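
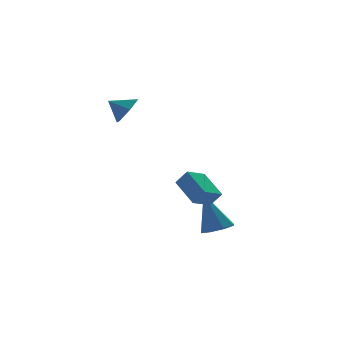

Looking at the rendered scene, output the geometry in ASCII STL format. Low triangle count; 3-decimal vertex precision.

solid 
facet normal -0.430 0.425 -0.797
outer loop
vertex -2.626 -4.089 -2.559
vertex -2.681 -2.603 -1.736
vertex -1.534 -3.806 -2.997
endloop
endfacet
facet normal 0.033 -0.874 -0.484
outer loop
vertex -1.139 -4.197 -2.264
vertex -2.626 -4.089 -2.559
vertex -1.534 -3.806 -2.997
endloop
endfacet
facet normal -0.430 0.425 -0.797
outer loop
vertex -1.534 -3.806 -2.997
vertex -2.681 -2.603 -1.736
vertex -1.589 -2.32 -2.174
endloop
endfacet
facet normal 0.903 0.234 -0.362
outer loop
vertex -1.589 -2.32 -2.174
vertex -1.139 -4.197 -2.264
vertex -1.534 -3.806 -2.997
endloop
endfacet
facet normal -0.903 -0.234 0.362
outer loop
vertex -2.626 -4.089 -2.559
vertex -2.286 -2.994 -1.003
vertex -2.681 -2.603 -1.736
endloop
endfacet
facet normal 0.033 -0.874 -0.484
outer loop
vertex -2.231 -4.48 -1.826
vertex -2.626 -4.089 -2.559
vertex -1.139 -4.197 -2.264
endloop
endfacet
facet normal -0.903 -0.234 0.362
outer loop
vertex -2.231 -4.48 -1.826
vertex -2.286 -2.994 -1.003
vertex -2.626 -4.089 -2.559
endloop
endfacet
facet normal -0.033 0.874 0.484
outer loop
vertex -2.681 -2.603 -1.736
vertex -2.286 -2.994 -1.003
vertex -1.589 -2.32 -2.174
endloop
endfacet
facet normal 0.903 0.234 -0.362
outer loop
vertex -1.194 -2.711 -1.441
vertex -1.139 -4.197 -2.264
vertex -1.589 -2.32 -2.174
endloop
endfacet
facet normal -0.033 0.874 0.484
outer loop
vertex -1.589 -2.32 -2.174
vertex -2.286 -2.994 -1.003
vertex -1.194 -2.711 -1.441
endloop
endfacet
facet normal 0.430 -0.425 0.797
outer loop
vertex -1.194 -2.711 -1.441
vertex -2.231 -4.48 -1.826
vertex -1.139 -4.197 -2.264
endloop
endfacet
facet normal 0.430 -0.425 0.797
outer loop
vertex -2.286 -2.994 -1.003
vertex -2.231 -4.48 -1.826
vertex -1.194 -2.711 -1.441
endloop
endfacet
facet normal 0.675 -0.489 -0.553
outer loop
vertex -2.789 0.723 2.629
vertex -3.179 1.061 1.855
vertex -2.495 1.53 2.275
endloop
endfacet
facet normal 0.140 0.354 0.924
outer loop
vertex -2.789 0.723 2.629
vertex -2.495 1.53 2.275
vertex -3.921 1.599 2.465
endloop
endfacet
facet normal 0.675 -0.488 -0.554
outer loop
vertex -2.495 1.53 2.275
vertex -3.179 1.061 1.855
vertex -2.885 1.869 1.501
endloop
endfacet
facet normal 0.093 0.928 0.360
outer loop
vertex -2.495 1.53 2.275
vertex -2.885 1.869 1.501
vertex -3.921 1.599 2.465
endloop
endfacet
facet normal 0.674 -0.488 -0.554
outer loop
vertex -2.885 1.869 1.501
vertex -3.179 1.061 1.855
vertex -3.569 1.4 1.082
endloop
endfacet
facet normal -0.446 0.863 -0.238
outer loop
vertex -2.885 1.869 1.501
vertex -3.569 1.4 1.082
vertex -3.921 1.599 2.465
endloop
endfacet
facet normal 0.674 -0.489 -0.554
outer loop
vertex -3.569 1.4 1.082
vertex -3.179 1.061 1.855
vertex -3.864 0.592 1.436
endloop
endfacet
facet normal -0.936 0.223 -0.270
outer loop
vertex -3.569 1.4 1.082
vertex -3.864 0.592 1.436
vertex -3.921 1.599 2.465
endloop
endfacet
facet normal 0.674 -0.489 -0.554
outer loop
vertex -3.864 0.592 1.436
vertex -3.179 1.061 1.855
vertex -3.474 0.253 2.209
endloop
endfacet
facet normal -0.889 -0.351 0.294
outer loop
vertex -3.864 0.592 1.436
vertex -3.474 0.253 2.209
vertex -3.921 1.599 2.465
endloop
endfacet
facet normal 0.675 -0.489 -0.553
outer loop
vertex -3.474 0.253 2.209
vertex -3.179 1.061 1.855
vertex -2.789 0.723 2.629
endloop
endfacet
facet normal -0.351 -0.286 0.892
outer loop
vertex -3.474 0.253 2.209
vertex -2.789 0.723 2.629
vertex -3.921 1.599 2.465
endloop
endfacet
facet normal 0.136 -0.351 -0.927
outer loop
vertex 0.122 -3.21 -4.753
vertex -0.719 -3.125 -4.909
vertex -0.03 -2.619 -4.999
endloop
endfacet
facet normal 0.859 0.369 0.354
outer loop
vertex 0.122 -3.21 -4.753
vertex -0.03 -2.619 -4.999
vertex -1.021 -2.355 -2.871
endloop
endfacet
facet normal 0.136 -0.350 -0.927
outer loop
vertex -0.03 -2.619 -4.999
vertex -0.719 -3.125 -4.909
vertex -0.586 -2.324 -5.192
endloop
endfacet
facet normal 0.441 0.893 0.095
outer loop
vertex -0.03 -2.619 -4.999
vertex -0.586 -2.324 -5.192
vertex -1.021 -2.355 -2.871
endloop
endfacet
facet normal 0.137 -0.350 -0.927
outer loop
vertex -0.586 -2.324 -5.192
vertex -0.719 -3.125 -4.909
vertex -1.22 -2.498 -5.22
endloop
endfacet
facet normal -0.263 0.964 -0.036
outer loop
vertex -0.586 -2.324 -5.192
vertex -1.22 -2.498 -5.22
vertex -1.021 -2.355 -2.871
endloop
endfacet
facet normal 0.137 -0.350 -0.927
outer loop
vertex -1.22 -2.498 -5.22
vertex -0.719 -3.125 -4.909
vertex -1.561 -3.04 -5.066
endloop
endfacet
facet normal -0.841 0.540 0.038
outer loop
vertex -1.22 -2.498 -5.22
vertex -1.561 -3.04 -5.066
vertex -1.021 -2.355 -2.871
endloop
endfacet
facet normal 0.137 -0.350 -0.927
outer loop
vertex -1.561 -3.04 -5.066
vertex -0.719 -3.125 -4.909
vertex -1.409 -3.631 -4.82
endloop
endfacet
facet normal -0.953 -0.130 0.275
outer loop
vertex -1.561 -3.04 -5.066
vertex -1.409 -3.631 -4.82
vertex -1.021 -2.355 -2.871
endloop
endfacet
facet normal 0.137 -0.349 -0.927
outer loop
vertex -1.409 -3.631 -4.82
vertex -0.719 -3.125 -4.909
vertex -0.853 -3.926 -4.627
endloop
endfacet
facet normal -0.533 -0.655 0.535
outer loop
vertex -1.409 -3.631 -4.82
vertex -0.853 -3.926 -4.627
vertex -1.021 -2.355 -2.871
endloop
endfacet
facet normal 0.137 -0.349 -0.927
outer loop
vertex -0.853 -3.926 -4.627
vertex -0.719 -3.125 -4.909
vertex -0.219 -3.752 -4.599
endloop
endfacet
facet normal 0.170 -0.726 0.666
outer loop
vertex -0.853 -3.926 -4.627
vertex -0.219 -3.752 -4.599
vertex -1.021 -2.355 -2.871
endloop
endfacet
facet normal 0.137 -0.349 -0.927
outer loop
vertex -0.219 -3.752 -4.599
vertex -0.719 -3.125 -4.909
vertex 0.122 -3.21 -4.753
endloop
endfacet
facet normal 0.748 -0.302 0.591
outer loop
vertex -0.219 -3.752 -4.599
vertex 0.122 -3.21 -4.753
vertex -1.021 -2.355 -2.871
endloop
endfacet

endsolid


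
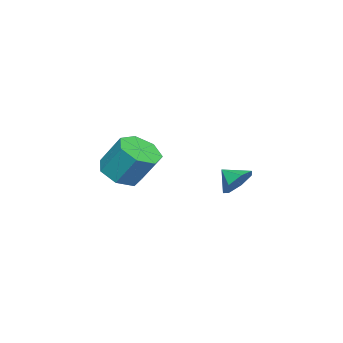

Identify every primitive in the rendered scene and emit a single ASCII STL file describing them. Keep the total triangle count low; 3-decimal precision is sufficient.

solid 
facet normal 0.178 0.811 -0.557
outer loop
vertex -2.76 -0.19 -0.385
vertex -3.265 -0.54 -1.056
vertex -3.529 -0.008 -0.366
endloop
endfacet
facet normal 0.008 -0.070 0.998
outer loop
vertex -2.76 -0.19 -0.385
vertex -3.529 -0.008 -0.366
vertex -3.455 -1.4 -0.464
endloop
endfacet
facet normal 0.178 0.811 -0.557
outer loop
vertex -3.529 -0.008 -0.366
vertex -3.265 -0.54 -1.056
vertex -4.099 -0.227 -0.867
endloop
endfacet
facet normal -0.638 -0.088 0.765
outer loop
vertex -3.529 -0.008 -0.366
vertex -4.099 -0.227 -0.867
vertex -3.455 -1.4 -0.464
endloop
endfacet
facet normal 0.178 0.811 -0.558
outer loop
vertex -4.099 -0.227 -0.867
vertex -3.265 -0.54 -1.056
vertex -4.041 -0.682 -1.51
endloop
endfacet
facet normal -0.886 -0.413 0.212
outer loop
vertex -4.099 -0.227 -0.867
vertex -4.041 -0.682 -1.51
vertex -3.455 -1.4 -0.464
endloop
endfacet
facet normal 0.179 0.810 -0.559
outer loop
vertex -4.041 -0.682 -1.51
vertex -3.265 -0.54 -1.056
vertex -3.4 -1.031 -1.811
endloop
endfacet
facet normal -0.549 -0.800 -0.242
outer loop
vertex -4.041 -0.682 -1.51
vertex -3.4 -1.031 -1.811
vertex -3.455 -1.4 -0.464
endloop
endfacet
facet normal 0.179 0.810 -0.559
outer loop
vertex -3.4 -1.031 -1.811
vertex -3.265 -0.54 -1.056
vertex -2.657 -1.01 -1.543
endloop
endfacet
facet normal 0.120 -0.959 -0.258
outer loop
vertex -3.4 -1.031 -1.811
vertex -2.657 -1.01 -1.543
vertex -3.455 -1.4 -0.464
endloop
endfacet
facet normal 0.180 0.810 -0.558
outer loop
vertex -2.657 -1.01 -1.543
vertex -3.265 -0.54 -1.056
vertex -2.372 -0.636 -0.908
endloop
endfacet
facet normal 0.615 -0.769 0.177
outer loop
vertex -2.657 -1.01 -1.543
vertex -2.372 -0.636 -0.908
vertex -3.455 -1.4 -0.464
endloop
endfacet
facet normal 0.180 0.810 -0.558
outer loop
vertex -2.372 -0.636 -0.908
vertex -3.265 -0.54 -1.056
vertex -2.76 -0.19 -0.385
endloop
endfacet
facet normal 0.565 -0.372 0.737
outer loop
vertex -2.372 -0.636 -0.908
vertex -2.76 -0.19 -0.385
vertex -3.455 -1.4 -0.464
endloop
endfacet
facet normal -0.049 -0.559 -0.828
outer loop
vertex 2.94 -3.538 0.728
vertex 1.957 -3.789 0.956
vertex 2.308 -2.988 0.394
endloop
endfacet
facet normal 0.712 0.562 -0.422
outer loop
vertex 2.94 -3.538 0.728
vertex 2.308 -2.988 0.394
vertex 3.026 -2.56 2.176
endloop
endfacet
facet normal 0.712 0.561 -0.422
outer loop
vertex 3.026 -2.56 2.176
vertex 2.308 -2.988 0.394
vertex 2.394 -2.009 1.842
endloop
endfacet
facet normal 0.049 0.559 0.828
outer loop
vertex 3.026 -2.56 2.176
vertex 2.394 -2.009 1.842
vertex 2.043 -2.811 2.404
endloop
endfacet
facet normal -0.049 -0.559 -0.828
outer loop
vertex 2.308 -2.988 0.394
vertex 1.957 -3.789 0.956
vertex 1.411 -3.041 0.483
endloop
endfacet
facet normal -0.104 0.827 -0.553
outer loop
vertex 2.308 -2.988 0.394
vertex 1.411 -3.041 0.483
vertex 2.394 -2.009 1.842
endloop
endfacet
facet normal -0.104 0.827 -0.553
outer loop
vertex 2.394 -2.009 1.842
vertex 1.411 -3.041 0.483
vertex 1.497 -2.062 1.931
endloop
endfacet
facet normal 0.049 0.559 0.828
outer loop
vertex 2.394 -2.009 1.842
vertex 1.497 -2.062 1.931
vertex 2.043 -2.811 2.404
endloop
endfacet
facet normal -0.049 -0.559 -0.828
outer loop
vertex 1.411 -3.041 0.483
vertex 1.957 -3.789 0.956
vertex 0.926 -3.657 0.928
endloop
endfacet
facet normal -0.842 0.469 -0.267
outer loop
vertex 1.411 -3.041 0.483
vertex 0.926 -3.657 0.928
vertex 1.497 -2.062 1.931
endloop
endfacet
facet normal -0.842 0.469 -0.267
outer loop
vertex 1.497 -2.062 1.931
vertex 0.926 -3.657 0.928
vertex 1.012 -2.679 2.377
endloop
endfacet
facet normal 0.050 0.559 0.828
outer loop
vertex 1.497 -2.062 1.931
vertex 1.012 -2.679 2.377
vertex 2.043 -2.811 2.404
endloop
endfacet
facet normal -0.049 -0.559 -0.828
outer loop
vertex 0.926 -3.657 0.928
vertex 1.957 -3.789 0.956
vertex 1.217 -4.373 1.394
endloop
endfacet
facet normal -0.945 -0.242 0.219
outer loop
vertex 0.926 -3.657 0.928
vertex 1.217 -4.373 1.394
vertex 1.012 -2.679 2.377
endloop
endfacet
facet normal -0.945 -0.242 0.219
outer loop
vertex 1.012 -2.679 2.377
vertex 1.217 -4.373 1.394
vertex 1.303 -3.395 2.843
endloop
endfacet
facet normal 0.050 0.559 0.828
outer loop
vertex 1.012 -2.679 2.377
vertex 1.303 -3.395 2.843
vertex 2.043 -2.811 2.404
endloop
endfacet
facet normal -0.049 -0.559 -0.828
outer loop
vertex 1.217 -4.373 1.394
vertex 1.957 -3.789 0.956
vertex 2.065 -4.649 1.53
endloop
endfacet
facet normal -0.338 -0.771 0.540
outer loop
vertex 1.217 -4.373 1.394
vertex 2.065 -4.649 1.53
vertex 1.303 -3.395 2.843
endloop
endfacet
facet normal -0.338 -0.771 0.540
outer loop
vertex 1.303 -3.395 2.843
vertex 2.065 -4.649 1.53
vertex 2.151 -3.671 2.979
endloop
endfacet
facet normal 0.049 0.559 0.827
outer loop
vertex 1.303 -3.395 2.843
vertex 2.151 -3.671 2.979
vertex 2.043 -2.811 2.404
endloop
endfacet
facet normal -0.049 -0.559 -0.828
outer loop
vertex 2.065 -4.649 1.53
vertex 1.957 -3.789 0.956
vertex 2.832 -4.278 1.234
endloop
endfacet
facet normal 0.524 -0.720 0.455
outer loop
vertex 2.065 -4.649 1.53
vertex 2.832 -4.278 1.234
vertex 2.151 -3.671 2.979
endloop
endfacet
facet normal 0.525 -0.719 0.455
outer loop
vertex 2.151 -3.671 2.979
vertex 2.832 -4.278 1.234
vertex 2.918 -3.299 2.682
endloop
endfacet
facet normal 0.049 0.559 0.827
outer loop
vertex 2.151 -3.671 2.979
vertex 2.918 -3.299 2.682
vertex 2.043 -2.811 2.404
endloop
endfacet
facet normal -0.049 -0.559 -0.828
outer loop
vertex 2.832 -4.278 1.234
vertex 1.957 -3.789 0.956
vertex 2.94 -3.538 0.728
endloop
endfacet
facet normal 0.992 -0.127 0.027
outer loop
vertex 2.832 -4.278 1.234
vertex 2.94 -3.538 0.728
vertex 2.918 -3.299 2.682
endloop
endfacet
facet normal 0.992 -0.127 0.027
outer loop
vertex 2.918 -3.299 2.682
vertex 2.94 -3.538 0.728
vertex 3.026 -2.56 2.176
endloop
endfacet
facet normal 0.049 0.559 0.827
outer loop
vertex 2.918 -3.299 2.682
vertex 3.026 -2.56 2.176
vertex 2.043 -2.811 2.404
endloop
endfacet

endsolid


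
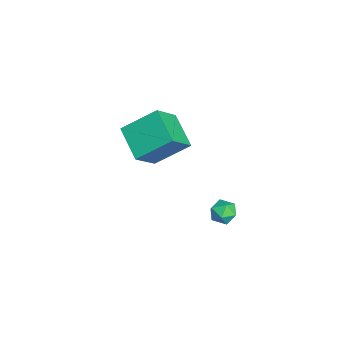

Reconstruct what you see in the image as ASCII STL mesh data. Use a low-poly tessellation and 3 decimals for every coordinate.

solid 
facet normal -0.845 -0.326 0.423
outer loop
vertex -4.165 -4.43 1.757
vertex -4.2 -2.662 3.049
vertex -5.196 -3.48 0.43
endloop
endfacet
facet normal 0.016 -0.807 -0.590
outer loop
vertex -3.48 -2.818 -0.429
vertex -4.165 -4.43 1.757
vertex -5.196 -3.48 0.43
endloop
endfacet
facet normal -0.845 -0.326 0.423
outer loop
vertex -5.196 -3.48 0.43
vertex -4.2 -2.662 3.049
vertex -5.231 -1.712 1.722
endloop
endfacet
facet normal -0.534 0.492 -0.688
outer loop
vertex -5.231 -1.712 1.722
vertex -3.48 -2.818 -0.429
vertex -5.196 -3.48 0.43
endloop
endfacet
facet normal 0.534 -0.492 0.688
outer loop
vertex -4.165 -4.43 1.757
vertex -2.484 -2.0 2.19
vertex -4.2 -2.662 3.049
endloop
endfacet
facet normal 0.016 -0.807 -0.590
outer loop
vertex -2.449 -3.768 0.898
vertex -4.165 -4.43 1.757
vertex -3.48 -2.818 -0.429
endloop
endfacet
facet normal 0.534 -0.492 0.688
outer loop
vertex -2.449 -3.768 0.898
vertex -2.484 -2.0 2.19
vertex -4.165 -4.43 1.757
endloop
endfacet
facet normal -0.016 0.807 0.590
outer loop
vertex -4.2 -2.662 3.049
vertex -2.484 -2.0 2.19
vertex -5.231 -1.712 1.722
endloop
endfacet
facet normal -0.534 0.492 -0.688
outer loop
vertex -3.515 -1.05 0.863
vertex -3.48 -2.818 -0.429
vertex -5.231 -1.712 1.722
endloop
endfacet
facet normal -0.016 0.807 0.590
outer loop
vertex -5.231 -1.712 1.722
vertex -2.484 -2.0 2.19
vertex -3.515 -1.05 0.863
endloop
endfacet
facet normal 0.845 0.326 -0.423
outer loop
vertex -3.515 -1.05 0.863
vertex -2.449 -3.768 0.898
vertex -3.48 -2.818 -0.429
endloop
endfacet
facet normal 0.845 0.326 -0.423
outer loop
vertex -2.484 -2.0 2.19
vertex -2.449 -3.768 0.898
vertex -3.515 -1.05 0.863
endloop
endfacet
facet normal 0.002 1.000 -0.011
outer loop
vertex 1.931 0.634 0.534
vertex 1.712 0.642 1.226
vertex 2.421 0.639 1.07
endloop
endfacet
facet normal 0.494 0.738 -0.459
outer loop
vertex 1.931 0.634 0.534
vertex 2.421 0.639 1.07
vertex 2.521 0.213 0.492
endloop
endfacet
facet normal 0.162 0.321 -0.933
outer loop
vertex 1.931 0.634 0.534
vertex 2.521 0.213 0.492
vertex 1.874 -0.047 0.29
endloop
endfacet
facet normal -0.535 0.324 -0.780
outer loop
vertex 1.931 0.634 0.534
vertex 1.874 -0.047 0.29
vertex 1.374 0.218 0.743
endloop
endfacet
facet normal -0.634 0.744 -0.209
outer loop
vertex 1.931 0.634 0.534
vertex 1.374 0.218 0.743
vertex 1.712 0.642 1.226
endloop
endfacet
facet normal 0.941 0.330 -0.081
outer loop
vertex 2.521 0.213 0.492
vertex 2.421 0.639 1.07
vertex 2.666 -0.038 1.157
endloop
endfacet
facet normal 0.145 0.753 0.642
outer loop
vertex 2.421 0.639 1.07
vertex 1.712 0.642 1.226
vertex 2.166 0.227 1.61
endloop
endfacet
facet normal -0.884 0.339 0.321
outer loop
vertex 1.712 0.642 1.226
vertex 1.374 0.218 0.743
vertex 1.519 -0.033 1.408
endloop
endfacet
facet normal -0.724 -0.339 -0.601
outer loop
vertex 1.374 0.218 0.743
vertex 1.874 -0.047 0.29
vertex 1.619 -0.459 0.83
endloop
endfacet
facet normal 0.403 -0.344 -0.848
outer loop
vertex 1.874 -0.047 0.29
vertex 2.521 0.213 0.492
vertex 2.328 -0.462 0.674
endloop
endfacet
facet normal 0.535 -0.324 0.780
outer loop
vertex 2.109 -0.454 1.366
vertex 2.666 -0.038 1.157
vertex 2.166 0.227 1.61
endloop
endfacet
facet normal -0.162 -0.321 0.933
outer loop
vertex 2.109 -0.454 1.366
vertex 2.166 0.227 1.61
vertex 1.519 -0.033 1.408
endloop
endfacet
facet normal -0.494 -0.738 0.459
outer loop
vertex 2.109 -0.454 1.366
vertex 1.519 -0.033 1.408
vertex 1.619 -0.459 0.83
endloop
endfacet
facet normal -0.002 -1.000 0.011
outer loop
vertex 2.109 -0.454 1.366
vertex 1.619 -0.459 0.83
vertex 2.328 -0.462 0.674
endloop
endfacet
facet normal 0.634 -0.744 0.209
outer loop
vertex 2.109 -0.454 1.366
vertex 2.328 -0.462 0.674
vertex 2.666 -0.038 1.157
endloop
endfacet
facet normal 0.724 0.339 0.601
outer loop
vertex 2.166 0.227 1.61
vertex 2.666 -0.038 1.157
vertex 2.421 0.639 1.07
endloop
endfacet
facet normal -0.403 0.344 0.848
outer loop
vertex 1.519 -0.033 1.408
vertex 2.166 0.227 1.61
vertex 1.712 0.642 1.226
endloop
endfacet
facet normal -0.941 -0.330 0.081
outer loop
vertex 1.619 -0.459 0.83
vertex 1.519 -0.033 1.408
vertex 1.374 0.218 0.743
endloop
endfacet
facet normal -0.145 -0.753 -0.642
outer loop
vertex 2.328 -0.462 0.674
vertex 1.619 -0.459 0.83
vertex 1.874 -0.047 0.29
endloop
endfacet
facet normal 0.884 -0.339 -0.321
outer loop
vertex 2.666 -0.038 1.157
vertex 2.328 -0.462 0.674
vertex 2.521 0.213 0.492
endloop
endfacet

endsolid


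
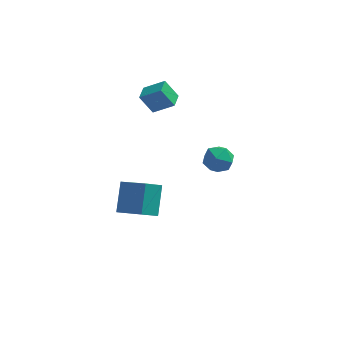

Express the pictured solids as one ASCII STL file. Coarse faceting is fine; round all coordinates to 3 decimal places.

solid 
facet normal -0.077 0.534 0.842
outer loop
vertex 2.291 -2.522 3.431
vertex 1.802 -3.163 3.793
vertex 2.681 -3.175 3.881
endloop
endfacet
facet normal 0.539 0.672 0.508
outer loop
vertex 2.291 -2.522 3.431
vertex 2.681 -3.175 3.881
vertex 3.035 -2.887 3.125
endloop
endfacet
facet normal 0.386 0.911 -0.147
outer loop
vertex 2.291 -2.522 3.431
vertex 3.035 -2.887 3.125
vertex 2.375 -2.697 2.57
endloop
endfacet
facet normal -0.325 0.920 -0.219
outer loop
vertex 2.291 -2.522 3.431
vertex 2.375 -2.697 2.57
vertex 1.613 -2.868 2.982
endloop
endfacet
facet normal -0.611 0.688 0.392
outer loop
vertex 2.291 -2.522 3.431
vertex 1.613 -2.868 2.982
vertex 1.802 -3.163 3.793
endloop
endfacet
facet normal 0.895 0.059 0.442
outer loop
vertex 3.035 -2.887 3.125
vertex 2.681 -3.175 3.881
vertex 3.007 -3.752 3.298
endloop
endfacet
facet normal -0.100 -0.166 0.981
outer loop
vertex 2.681 -3.175 3.881
vertex 1.802 -3.163 3.793
vertex 2.245 -3.923 3.71
endloop
endfacet
facet normal -0.964 0.082 0.254
outer loop
vertex 1.802 -3.163 3.793
vertex 1.613 -2.868 2.982
vertex 1.585 -3.733 3.155
endloop
endfacet
facet normal -0.500 0.459 -0.734
outer loop
vertex 1.613 -2.868 2.982
vertex 2.375 -2.697 2.57
vertex 1.939 -3.445 2.399
endloop
endfacet
facet normal 0.648 0.445 -0.618
outer loop
vertex 2.375 -2.697 2.57
vertex 3.035 -2.887 3.125
vertex 2.818 -3.457 2.487
endloop
endfacet
facet normal 0.325 -0.920 0.219
outer loop
vertex 2.329 -4.098 2.849
vertex 3.007 -3.752 3.298
vertex 2.245 -3.923 3.71
endloop
endfacet
facet normal -0.386 -0.911 0.147
outer loop
vertex 2.329 -4.098 2.849
vertex 2.245 -3.923 3.71
vertex 1.585 -3.733 3.155
endloop
endfacet
facet normal -0.539 -0.672 -0.508
outer loop
vertex 2.329 -4.098 2.849
vertex 1.585 -3.733 3.155
vertex 1.939 -3.445 2.399
endloop
endfacet
facet normal 0.077 -0.534 -0.842
outer loop
vertex 2.329 -4.098 2.849
vertex 1.939 -3.445 2.399
vertex 2.818 -3.457 2.487
endloop
endfacet
facet normal 0.611 -0.688 -0.392
outer loop
vertex 2.329 -4.098 2.849
vertex 2.818 -3.457 2.487
vertex 3.007 -3.752 3.298
endloop
endfacet
facet normal 0.500 -0.459 0.734
outer loop
vertex 2.245 -3.923 3.71
vertex 3.007 -3.752 3.298
vertex 2.681 -3.175 3.881
endloop
endfacet
facet normal -0.648 -0.445 0.618
outer loop
vertex 1.585 -3.733 3.155
vertex 2.245 -3.923 3.71
vertex 1.802 -3.163 3.793
endloop
endfacet
facet normal -0.895 -0.059 -0.442
outer loop
vertex 1.939 -3.445 2.399
vertex 1.585 -3.733 3.155
vertex 1.613 -2.868 2.982
endloop
endfacet
facet normal 0.100 0.166 -0.981
outer loop
vertex 2.818 -3.457 2.487
vertex 1.939 -3.445 2.399
vertex 2.375 -2.697 2.57
endloop
endfacet
facet normal 0.964 -0.082 -0.254
outer loop
vertex 3.007 -3.752 3.298
vertex 2.818 -3.457 2.487
vertex 3.035 -2.887 3.125
endloop
endfacet
facet normal -0.830 0.109 -0.546
outer loop
vertex -2.182 2.874 2.564
vertex -2.063 3.846 2.577
vertex -1.475 2.802 1.475
endloop
endfacet
facet normal -0.121 -0.993 -0.013
outer loop
vertex -0.337 2.654 2.223
vertex -2.182 2.874 2.564
vertex -1.475 2.802 1.475
endloop
endfacet
facet normal -0.831 0.109 -0.546
outer loop
vertex -1.475 2.802 1.475
vertex -2.063 3.846 2.577
vertex -1.356 3.775 1.488
endloop
endfacet
facet normal 0.543 -0.055 -0.838
outer loop
vertex -1.356 3.775 1.488
vertex -0.337 2.654 2.223
vertex -1.475 2.802 1.475
endloop
endfacet
facet normal -0.543 0.055 0.838
outer loop
vertex -2.182 2.874 2.564
vertex -0.925 3.698 3.325
vertex -2.063 3.846 2.577
endloop
endfacet
facet normal -0.121 -0.993 -0.014
outer loop
vertex -1.044 2.725 3.312
vertex -2.182 2.874 2.564
vertex -0.337 2.654 2.223
endloop
endfacet
facet normal -0.543 0.055 0.838
outer loop
vertex -1.044 2.725 3.312
vertex -0.925 3.698 3.325
vertex -2.182 2.874 2.564
endloop
endfacet
facet normal 0.120 0.993 0.013
outer loop
vertex -2.063 3.846 2.577
vertex -0.925 3.698 3.325
vertex -1.356 3.775 1.488
endloop
endfacet
facet normal 0.543 -0.055 -0.838
outer loop
vertex -0.218 3.626 2.236
vertex -0.337 2.654 2.223
vertex -1.356 3.775 1.488
endloop
endfacet
facet normal 0.121 0.993 0.013
outer loop
vertex -1.356 3.775 1.488
vertex -0.925 3.698 3.325
vertex -0.218 3.626 2.236
endloop
endfacet
facet normal 0.830 -0.109 0.546
outer loop
vertex -0.218 3.626 2.236
vertex -1.044 2.725 3.312
vertex -0.337 2.654 2.223
endloop
endfacet
facet normal 0.830 -0.109 0.546
outer loop
vertex -0.925 3.698 3.325
vertex -1.044 2.725 3.312
vertex -0.218 3.626 2.236
endloop
endfacet
facet normal -0.764 0.497 -0.412
outer loop
vertex -3.065 -0.52 -3.961
vertex -2.971 0.768 -2.582
vertex -2.28 0.136 -4.627
endloop
endfacet
facet normal -0.050 -0.682 -0.730
outer loop
vertex -0.889 -0.768 -3.878
vertex -3.065 -0.52 -3.961
vertex -2.28 0.136 -4.627
endloop
endfacet
facet normal -0.764 0.496 -0.412
outer loop
vertex -2.28 0.136 -4.627
vertex -2.971 0.768 -2.582
vertex -2.187 1.424 -3.247
endloop
endfacet
facet normal 0.643 0.538 -0.545
outer loop
vertex -2.187 1.424 -3.247
vertex -0.889 -0.768 -3.878
vertex -2.28 0.136 -4.627
endloop
endfacet
facet normal -0.643 -0.537 0.546
outer loop
vertex -3.065 -0.52 -3.961
vertex -1.58 -0.136 -1.833
vertex -2.971 0.768 -2.582
endloop
endfacet
facet normal -0.050 -0.681 -0.731
outer loop
vertex -1.673 -1.424 -3.213
vertex -3.065 -0.52 -3.961
vertex -0.889 -0.768 -3.878
endloop
endfacet
facet normal -0.643 -0.538 0.546
outer loop
vertex -1.673 -1.424 -3.213
vertex -1.58 -0.136 -1.833
vertex -3.065 -0.52 -3.961
endloop
endfacet
facet normal 0.049 0.681 0.730
outer loop
vertex -2.971 0.768 -2.582
vertex -1.58 -0.136 -1.833
vertex -2.187 1.424 -3.247
endloop
endfacet
facet normal 0.643 0.538 -0.546
outer loop
vertex -0.795 0.52 -2.499
vertex -0.889 -0.768 -3.878
vertex -2.187 1.424 -3.247
endloop
endfacet
facet normal 0.050 0.681 0.730
outer loop
vertex -2.187 1.424 -3.247
vertex -1.58 -0.136 -1.833
vertex -0.795 0.52 -2.499
endloop
endfacet
facet normal 0.764 -0.496 0.412
outer loop
vertex -0.795 0.52 -2.499
vertex -1.673 -1.424 -3.213
vertex -0.889 -0.768 -3.878
endloop
endfacet
facet normal 0.764 -0.496 0.412
outer loop
vertex -1.58 -0.136 -1.833
vertex -1.673 -1.424 -3.213
vertex -0.795 0.52 -2.499
endloop
endfacet

endsolid


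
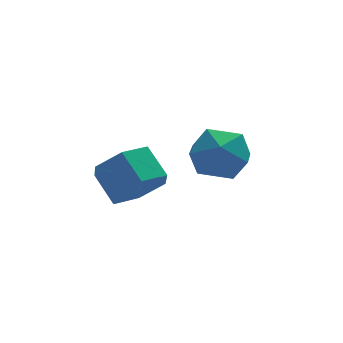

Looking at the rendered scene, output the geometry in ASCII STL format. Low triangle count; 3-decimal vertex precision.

solid 
facet normal -0.168 0.867 0.470
outer loop
vertex 0.24 0.203 -3.24
vertex 0.557 -0.3 -2.199
vertex 1.384 0.232 -2.884
endloop
endfacet
facet normal 0.039 0.978 -0.204
outer loop
vertex 0.24 0.203 -3.24
vertex 1.384 0.232 -2.884
vertex 1.119 0.003 -4.031
endloop
endfacet
facet normal -0.424 0.646 -0.635
outer loop
vertex 0.24 0.203 -3.24
vertex 1.119 0.003 -4.031
vertex 0.128 -0.67 -4.054
endloop
endfacet
facet normal -0.917 0.329 -0.226
outer loop
vertex 0.24 0.203 -3.24
vertex 0.128 -0.67 -4.054
vertex -0.219 -0.858 -2.922
endloop
endfacet
facet normal -0.759 0.465 0.456
outer loop
vertex 0.24 0.203 -3.24
vertex -0.219 -0.858 -2.922
vertex 0.557 -0.3 -2.199
endloop
endfacet
facet normal 0.678 0.675 -0.291
outer loop
vertex 1.119 0.003 -4.031
vertex 1.384 0.232 -2.884
vertex 1.979 -0.622 -3.478
endloop
endfacet
facet normal 0.344 0.494 0.799
outer loop
vertex 1.384 0.232 -2.884
vertex 0.557 -0.3 -2.199
vertex 1.632 -0.81 -2.346
endloop
endfacet
facet normal -0.612 -0.155 0.776
outer loop
vertex 0.557 -0.3 -2.199
vertex -0.219 -0.858 -2.922
vertex 0.641 -1.483 -2.369
endloop
endfacet
facet normal -0.867 -0.376 -0.328
outer loop
vertex -0.219 -0.858 -2.922
vertex 0.128 -0.67 -4.054
vertex 0.376 -1.712 -3.516
endloop
endfacet
facet normal -0.070 0.137 -0.988
outer loop
vertex 0.128 -0.67 -4.054
vertex 1.119 0.003 -4.031
vertex 1.203 -1.18 -4.201
endloop
endfacet
facet normal 0.917 -0.329 0.226
outer loop
vertex 1.52 -1.683 -3.16
vertex 1.979 -0.622 -3.478
vertex 1.632 -0.81 -2.346
endloop
endfacet
facet normal 0.424 -0.646 0.635
outer loop
vertex 1.52 -1.683 -3.16
vertex 1.632 -0.81 -2.346
vertex 0.641 -1.483 -2.369
endloop
endfacet
facet normal -0.039 -0.978 0.204
outer loop
vertex 1.52 -1.683 -3.16
vertex 0.641 -1.483 -2.369
vertex 0.376 -1.712 -3.516
endloop
endfacet
facet normal 0.168 -0.867 -0.470
outer loop
vertex 1.52 -1.683 -3.16
vertex 0.376 -1.712 -3.516
vertex 1.203 -1.18 -4.201
endloop
endfacet
facet normal 0.759 -0.465 -0.456
outer loop
vertex 1.52 -1.683 -3.16
vertex 1.203 -1.18 -4.201
vertex 1.979 -0.622 -3.478
endloop
endfacet
facet normal 0.867 0.376 0.328
outer loop
vertex 1.632 -0.81 -2.346
vertex 1.979 -0.622 -3.478
vertex 1.384 0.232 -2.884
endloop
endfacet
facet normal 0.070 -0.137 0.988
outer loop
vertex 0.641 -1.483 -2.369
vertex 1.632 -0.81 -2.346
vertex 0.557 -0.3 -2.199
endloop
endfacet
facet normal -0.678 -0.675 0.291
outer loop
vertex 0.376 -1.712 -3.516
vertex 0.641 -1.483 -2.369
vertex -0.219 -0.858 -2.922
endloop
endfacet
facet normal -0.344 -0.494 -0.799
outer loop
vertex 1.203 -1.18 -4.201
vertex 0.376 -1.712 -3.516
vertex 0.128 -0.67 -4.054
endloop
endfacet
facet normal 0.612 0.155 -0.776
outer loop
vertex 1.979 -0.622 -3.478
vertex 1.203 -1.18 -4.201
vertex 1.119 0.003 -4.031
endloop
endfacet
facet normal 0.251 -0.783 -0.569
outer loop
vertex -1.174 -1.361 -3.859
vertex -2.15 -1.808 -3.674
vertex -2.008 -1.143 -4.526
endloop
endfacet
facet normal 0.593 0.589 -0.549
outer loop
vertex -1.174 -1.361 -3.859
vertex -2.008 -1.143 -4.526
vertex -1.513 -0.304 -3.09
endloop
endfacet
facet normal 0.593 0.589 -0.549
outer loop
vertex -1.513 -0.304 -3.09
vertex -2.008 -1.143 -4.526
vertex -2.347 -0.086 -3.757
endloop
endfacet
facet normal -0.251 0.782 0.570
outer loop
vertex -1.513 -0.304 -3.09
vertex -2.347 -0.086 -3.757
vertex -2.49 -0.752 -2.906
endloop
endfacet
facet normal 0.252 -0.783 -0.569
outer loop
vertex -2.008 -1.143 -4.526
vertex -2.15 -1.808 -3.674
vertex -2.984 -1.591 -4.342
endloop
endfacet
facet normal -0.366 0.468 -0.804
outer loop
vertex -2.008 -1.143 -4.526
vertex -2.984 -1.591 -4.342
vertex -2.347 -0.086 -3.757
endloop
endfacet
facet normal -0.366 0.468 -0.805
outer loop
vertex -2.347 -0.086 -3.757
vertex -2.984 -1.591 -4.342
vertex -3.324 -0.534 -3.573
endloop
endfacet
facet normal -0.251 0.782 0.570
outer loop
vertex -2.347 -0.086 -3.757
vertex -3.324 -0.534 -3.573
vertex -2.49 -0.752 -2.906
endloop
endfacet
facet normal 0.252 -0.783 -0.569
outer loop
vertex -2.984 -1.591 -4.342
vertex -2.15 -1.808 -3.674
vertex -3.127 -2.256 -3.49
endloop
endfacet
facet normal -0.959 -0.122 -0.256
outer loop
vertex -2.984 -1.591 -4.342
vertex -3.127 -2.256 -3.49
vertex -3.324 -0.534 -3.573
endloop
endfacet
facet normal -0.959 -0.122 -0.255
outer loop
vertex -3.324 -0.534 -3.573
vertex -3.127 -2.256 -3.49
vertex -3.466 -1.199 -2.721
endloop
endfacet
facet normal -0.251 0.783 0.569
outer loop
vertex -3.324 -0.534 -3.573
vertex -3.466 -1.199 -2.721
vertex -2.49 -0.752 -2.906
endloop
endfacet
facet normal 0.251 -0.782 -0.570
outer loop
vertex -3.127 -2.256 -3.49
vertex -2.15 -1.808 -3.674
vertex -2.293 -2.474 -2.823
endloop
endfacet
facet normal -0.593 -0.589 0.549
outer loop
vertex -3.127 -2.256 -3.49
vertex -2.293 -2.474 -2.823
vertex -3.466 -1.199 -2.721
endloop
endfacet
facet normal -0.593 -0.589 0.549
outer loop
vertex -3.466 -1.199 -2.721
vertex -2.293 -2.474 -2.823
vertex -2.632 -1.417 -2.054
endloop
endfacet
facet normal -0.251 0.783 0.569
outer loop
vertex -3.466 -1.199 -2.721
vertex -2.632 -1.417 -2.054
vertex -2.49 -0.752 -2.906
endloop
endfacet
facet normal 0.251 -0.782 -0.570
outer loop
vertex -2.293 -2.474 -2.823
vertex -2.15 -1.808 -3.674
vertex -1.316 -2.026 -3.007
endloop
endfacet
facet normal 0.366 -0.468 0.804
outer loop
vertex -2.293 -2.474 -2.823
vertex -1.316 -2.026 -3.007
vertex -2.632 -1.417 -2.054
endloop
endfacet
facet normal 0.366 -0.468 0.805
outer loop
vertex -2.632 -1.417 -2.054
vertex -1.316 -2.026 -3.007
vertex -1.656 -0.969 -2.238
endloop
endfacet
facet normal -0.252 0.783 0.569
outer loop
vertex -2.632 -1.417 -2.054
vertex -1.656 -0.969 -2.238
vertex -2.49 -0.752 -2.906
endloop
endfacet
facet normal 0.251 -0.783 -0.569
outer loop
vertex -1.316 -2.026 -3.007
vertex -2.15 -1.808 -3.674
vertex -1.174 -1.361 -3.859
endloop
endfacet
facet normal 0.959 0.123 0.256
outer loop
vertex -1.316 -2.026 -3.007
vertex -1.174 -1.361 -3.859
vertex -1.656 -0.969 -2.238
endloop
endfacet
facet normal 0.959 0.121 0.256
outer loop
vertex -1.656 -0.969 -2.238
vertex -1.174 -1.361 -3.859
vertex -1.513 -0.304 -3.09
endloop
endfacet
facet normal -0.252 0.783 0.569
outer loop
vertex -1.656 -0.969 -2.238
vertex -1.513 -0.304 -3.09
vertex -2.49 -0.752 -2.906
endloop
endfacet

endsolid


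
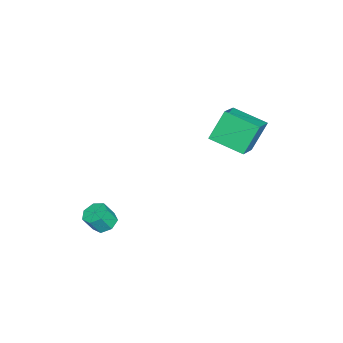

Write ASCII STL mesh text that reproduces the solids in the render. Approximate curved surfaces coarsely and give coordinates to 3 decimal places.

solid 
facet normal -0.423 0.336 0.842
outer loop
vertex -4.641 2.82 0.523
vertex -3.008 2.714 1.385
vertex -4.213 4.794 -0.049
endloop
endfacet
facet normal -0.883 0.057 -0.466
outer loop
vertex -3.372 4.126 -1.725
vertex -4.641 2.82 0.523
vertex -4.213 4.794 -0.049
endloop
endfacet
facet normal -0.422 0.336 0.842
outer loop
vertex -4.213 4.794 -0.049
vertex -3.008 2.714 1.385
vertex -2.579 4.689 0.812
endloop
endfacet
facet normal 0.204 0.940 -0.272
outer loop
vertex -2.579 4.689 0.812
vertex -3.372 4.126 -1.725
vertex -4.213 4.794 -0.049
endloop
endfacet
facet normal -0.205 -0.940 0.272
outer loop
vertex -4.641 2.82 0.523
vertex -2.167 2.046 -0.291
vertex -3.008 2.714 1.385
endloop
endfacet
facet normal -0.883 0.057 -0.466
outer loop
vertex -3.801 2.151 -1.152
vertex -4.641 2.82 0.523
vertex -3.372 4.126 -1.725
endloop
endfacet
facet normal -0.204 -0.940 0.273
outer loop
vertex -3.801 2.151 -1.152
vertex -2.167 2.046 -0.291
vertex -4.641 2.82 0.523
endloop
endfacet
facet normal 0.883 -0.057 0.466
outer loop
vertex -3.008 2.714 1.385
vertex -2.167 2.046 -0.291
vertex -2.579 4.689 0.812
endloop
endfacet
facet normal 0.205 0.940 -0.273
outer loop
vertex -1.739 4.02 -0.863
vertex -3.372 4.126 -1.725
vertex -2.579 4.689 0.812
endloop
endfacet
facet normal 0.883 -0.057 0.466
outer loop
vertex -2.579 4.689 0.812
vertex -2.167 2.046 -0.291
vertex -1.739 4.02 -0.863
endloop
endfacet
facet normal 0.423 -0.336 -0.842
outer loop
vertex -1.739 4.02 -0.863
vertex -3.801 2.151 -1.152
vertex -3.372 4.126 -1.725
endloop
endfacet
facet normal 0.422 -0.336 -0.842
outer loop
vertex -2.167 2.046 -0.291
vertex -3.801 2.151 -1.152
vertex -1.739 4.02 -0.863
endloop
endfacet
facet normal -0.296 0.399 -0.868
outer loop
vertex 3.718 -2.173 -4.063
vertex 3.014 -2.136 -3.806
vertex 3.558 -1.622 -3.755
endloop
endfacet
facet normal 0.923 0.353 -0.152
outer loop
vertex 3.718 -2.173 -4.063
vertex 3.558 -1.622 -3.755
vertex 4.049 -2.621 -3.091
endloop
endfacet
facet normal 0.923 0.352 -0.153
outer loop
vertex 4.049 -2.621 -3.091
vertex 3.558 -1.622 -3.755
vertex 3.89 -2.07 -2.783
endloop
endfacet
facet normal 0.296 -0.400 0.868
outer loop
vertex 4.049 -2.621 -3.091
vertex 3.89 -2.07 -2.783
vertex 3.346 -2.584 -2.834
endloop
endfacet
facet normal -0.297 0.400 -0.867
outer loop
vertex 3.558 -1.622 -3.755
vertex 3.014 -2.136 -3.806
vertex 2.989 -1.459 -3.485
endloop
endfacet
facet normal 0.383 0.882 0.275
outer loop
vertex 3.558 -1.622 -3.755
vertex 2.989 -1.459 -3.485
vertex 3.89 -2.07 -2.783
endloop
endfacet
facet normal 0.384 0.882 0.274
outer loop
vertex 3.89 -2.07 -2.783
vertex 2.989 -1.459 -3.485
vertex 3.321 -1.906 -2.513
endloop
endfacet
facet normal 0.296 -0.400 0.867
outer loop
vertex 3.89 -2.07 -2.783
vertex 3.321 -1.906 -2.513
vertex 3.346 -2.584 -2.834
endloop
endfacet
facet normal -0.296 0.400 -0.867
outer loop
vertex 2.989 -1.459 -3.485
vertex 3.014 -2.136 -3.806
vertex 2.439 -1.805 -3.457
endloop
endfacet
facet normal -0.444 0.747 0.495
outer loop
vertex 2.989 -1.459 -3.485
vertex 2.439 -1.805 -3.457
vertex 3.321 -1.906 -2.513
endloop
endfacet
facet normal -0.445 0.746 0.495
outer loop
vertex 3.321 -1.906 -2.513
vertex 2.439 -1.805 -3.457
vertex 2.77 -2.253 -2.485
endloop
endfacet
facet normal 0.296 -0.400 0.868
outer loop
vertex 3.321 -1.906 -2.513
vertex 2.77 -2.253 -2.485
vertex 3.346 -2.584 -2.834
endloop
endfacet
facet normal -0.297 0.399 -0.868
outer loop
vertex 2.439 -1.805 -3.457
vertex 3.014 -2.136 -3.806
vertex 2.322 -2.401 -3.691
endloop
endfacet
facet normal -0.938 0.050 0.342
outer loop
vertex 2.439 -1.805 -3.457
vertex 2.322 -2.401 -3.691
vertex 2.77 -2.253 -2.485
endloop
endfacet
facet normal -0.938 0.047 0.343
outer loop
vertex 2.77 -2.253 -2.485
vertex 2.322 -2.401 -3.691
vertex 2.654 -2.849 -2.72
endloop
endfacet
facet normal 0.296 -0.400 0.868
outer loop
vertex 2.77 -2.253 -2.485
vertex 2.654 -2.849 -2.72
vertex 3.346 -2.584 -2.834
endloop
endfacet
facet normal -0.297 0.400 -0.867
outer loop
vertex 2.322 -2.401 -3.691
vertex 3.014 -2.136 -3.806
vertex 2.726 -2.797 -4.012
endloop
endfacet
facet normal -0.725 -0.685 -0.068
outer loop
vertex 2.322 -2.401 -3.691
vertex 2.726 -2.797 -4.012
vertex 2.654 -2.849 -2.72
endloop
endfacet
facet normal -0.725 -0.685 -0.068
outer loop
vertex 2.654 -2.849 -2.72
vertex 2.726 -2.797 -4.012
vertex 3.058 -3.245 -3.041
endloop
endfacet
facet normal 0.296 -0.401 0.867
outer loop
vertex 2.654 -2.849 -2.72
vertex 3.058 -3.245 -3.041
vertex 3.346 -2.584 -2.834
endloop
endfacet
facet normal -0.296 0.399 -0.868
outer loop
vertex 2.726 -2.797 -4.012
vertex 3.014 -2.136 -3.806
vertex 3.348 -2.696 -4.178
endloop
endfacet
facet normal 0.032 -0.903 -0.428
outer loop
vertex 2.726 -2.797 -4.012
vertex 3.348 -2.696 -4.178
vertex 3.058 -3.245 -3.041
endloop
endfacet
facet normal 0.035 -0.903 -0.427
outer loop
vertex 3.058 -3.245 -3.041
vertex 3.348 -2.696 -4.178
vertex 3.679 -3.143 -3.206
endloop
endfacet
facet normal 0.296 -0.401 0.867
outer loop
vertex 3.058 -3.245 -3.041
vertex 3.679 -3.143 -3.206
vertex 3.346 -2.584 -2.834
endloop
endfacet
facet normal -0.296 0.400 -0.868
outer loop
vertex 3.348 -2.696 -4.178
vertex 3.014 -2.136 -3.806
vertex 3.718 -2.173 -4.063
endloop
endfacet
facet normal 0.768 -0.441 -0.464
outer loop
vertex 3.348 -2.696 -4.178
vertex 3.718 -2.173 -4.063
vertex 3.679 -3.143 -3.206
endloop
endfacet
facet normal 0.767 -0.442 -0.465
outer loop
vertex 3.679 -3.143 -3.206
vertex 3.718 -2.173 -4.063
vertex 4.049 -2.621 -3.091
endloop
endfacet
facet normal 0.296 -0.401 0.867
outer loop
vertex 3.679 -3.143 -3.206
vertex 4.049 -2.621 -3.091
vertex 3.346 -2.584 -2.834
endloop
endfacet

endsolid


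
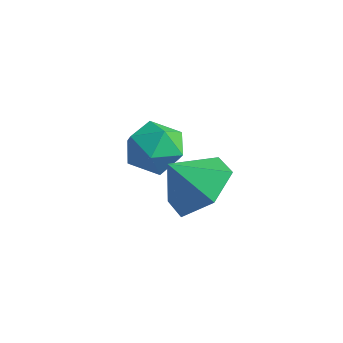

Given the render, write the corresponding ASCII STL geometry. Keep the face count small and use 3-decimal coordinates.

solid 
facet normal 0.445 0.484 -0.753
outer loop
vertex -0.247 -0.873 3.359
vertex -1.182 -0.387 3.119
vertex -0.499 0.072 3.818
endloop
endfacet
facet normal 0.426 -0.301 0.853
outer loop
vertex -0.247 -0.873 3.359
vertex -0.499 0.072 3.818
vertex -1.738 -0.993 4.061
endloop
endfacet
facet normal 0.445 0.485 -0.753
outer loop
vertex -0.499 0.072 3.818
vertex -1.182 -0.387 3.119
vertex -1.433 0.557 3.578
endloop
endfacet
facet normal -0.082 0.311 0.947
outer loop
vertex -0.499 0.072 3.818
vertex -1.433 0.557 3.578
vertex -1.738 -0.993 4.061
endloop
endfacet
facet normal 0.445 0.485 -0.753
outer loop
vertex -1.433 0.557 3.578
vertex -1.182 -0.387 3.119
vertex -2.116 0.098 2.879
endloop
endfacet
facet normal -0.774 0.322 0.545
outer loop
vertex -1.433 0.557 3.578
vertex -2.116 0.098 2.879
vertex -1.738 -0.993 4.061
endloop
endfacet
facet normal 0.445 0.484 -0.753
outer loop
vertex -2.116 0.098 2.879
vertex -1.182 -0.387 3.119
vertex -1.865 -0.847 2.42
endloop
endfacet
facet normal -0.959 -0.279 0.049
outer loop
vertex -2.116 0.098 2.879
vertex -1.865 -0.847 2.42
vertex -1.738 -0.993 4.061
endloop
endfacet
facet normal 0.445 0.484 -0.753
outer loop
vertex -1.865 -0.847 2.42
vertex -1.182 -0.387 3.119
vertex -0.931 -1.332 2.66
endloop
endfacet
facet normal -0.451 -0.891 -0.044
outer loop
vertex -1.865 -0.847 2.42
vertex -0.931 -1.332 2.66
vertex -1.738 -0.993 4.061
endloop
endfacet
facet normal 0.445 0.484 -0.753
outer loop
vertex -0.931 -1.332 2.66
vertex -1.182 -0.387 3.119
vertex -0.247 -0.873 3.359
endloop
endfacet
facet normal 0.241 -0.903 0.357
outer loop
vertex -0.931 -1.332 2.66
vertex -0.247 -0.873 3.359
vertex -1.738 -0.993 4.061
endloop
endfacet
facet normal -0.906 0.405 0.120
outer loop
vertex -4.209 1.216 2.413
vertex -4.559 0.379 2.595
vertex -4.233 0.905 3.284
endloop
endfacet
facet normal -0.394 0.869 0.299
outer loop
vertex -4.209 1.216 2.413
vertex -4.233 0.905 3.284
vertex -3.485 1.352 2.972
endloop
endfacet
facet normal 0.027 0.963 -0.269
outer loop
vertex -4.209 1.216 2.413
vertex -3.485 1.352 2.972
vertex -3.349 1.102 2.092
endloop
endfacet
facet normal -0.224 0.557 -0.799
outer loop
vertex -4.209 1.216 2.413
vertex -3.349 1.102 2.092
vertex -4.012 0.501 1.859
endloop
endfacet
facet normal -0.801 0.213 -0.560
outer loop
vertex -4.209 1.216 2.413
vertex -4.012 0.501 1.859
vertex -4.559 0.379 2.595
endloop
endfacet
facet normal -0.002 0.575 0.818
outer loop
vertex -3.485 1.352 2.972
vertex -4.233 0.905 3.284
vertex -3.388 0.599 3.501
endloop
endfacet
facet normal -0.831 -0.176 0.528
outer loop
vertex -4.233 0.905 3.284
vertex -4.559 0.379 2.595
vertex -4.051 -0.002 3.268
endloop
endfacet
facet normal -0.661 -0.487 -0.572
outer loop
vertex -4.559 0.379 2.595
vertex -4.012 0.501 1.859
vertex -3.915 -0.252 2.388
endloop
endfacet
facet normal 0.272 0.072 -0.960
outer loop
vertex -4.012 0.501 1.859
vertex -3.349 1.102 2.092
vertex -3.167 0.195 2.076
endloop
endfacet
facet normal 0.679 0.727 -0.101
outer loop
vertex -3.349 1.102 2.092
vertex -3.485 1.352 2.972
vertex -2.841 0.721 2.765
endloop
endfacet
facet normal 0.224 -0.557 0.799
outer loop
vertex -3.191 -0.116 2.947
vertex -3.388 0.599 3.501
vertex -4.051 -0.002 3.268
endloop
endfacet
facet normal -0.027 -0.963 0.269
outer loop
vertex -3.191 -0.116 2.947
vertex -4.051 -0.002 3.268
vertex -3.915 -0.252 2.388
endloop
endfacet
facet normal 0.394 -0.869 -0.299
outer loop
vertex -3.191 -0.116 2.947
vertex -3.915 -0.252 2.388
vertex -3.167 0.195 2.076
endloop
endfacet
facet normal 0.906 -0.405 -0.120
outer loop
vertex -3.191 -0.116 2.947
vertex -3.167 0.195 2.076
vertex -2.841 0.721 2.765
endloop
endfacet
facet normal 0.801 -0.213 0.560
outer loop
vertex -3.191 -0.116 2.947
vertex -2.841 0.721 2.765
vertex -3.388 0.599 3.501
endloop
endfacet
facet normal -0.272 -0.072 0.960
outer loop
vertex -4.051 -0.002 3.268
vertex -3.388 0.599 3.501
vertex -4.233 0.905 3.284
endloop
endfacet
facet normal -0.679 -0.727 0.101
outer loop
vertex -3.915 -0.252 2.388
vertex -4.051 -0.002 3.268
vertex -4.559 0.379 2.595
endloop
endfacet
facet normal 0.002 -0.575 -0.818
outer loop
vertex -3.167 0.195 2.076
vertex -3.915 -0.252 2.388
vertex -4.012 0.501 1.859
endloop
endfacet
facet normal 0.831 0.176 -0.528
outer loop
vertex -2.841 0.721 2.765
vertex -3.167 0.195 2.076
vertex -3.349 1.102 2.092
endloop
endfacet
facet normal 0.661 0.487 0.572
outer loop
vertex -3.388 0.599 3.501
vertex -2.841 0.721 2.765
vertex -3.485 1.352 2.972
endloop
endfacet

endsolid


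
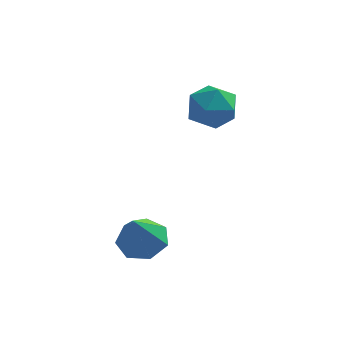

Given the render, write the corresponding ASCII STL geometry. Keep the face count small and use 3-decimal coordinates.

solid 
facet normal 0.167 0.404 -0.899
outer loop
vertex -2.71 -0.395 -3.429
vertex -3.404 -0.111 -3.43
vertex -2.772 0.2 -3.173
endloop
endfacet
facet normal 0.807 -0.160 0.568
outer loop
vertex -2.71 -0.395 -3.429
vertex -2.772 0.2 -3.173
vertex -3.636 -0.669 -2.19
endloop
endfacet
facet normal 0.167 0.404 -0.900
outer loop
vertex -2.772 0.2 -3.173
vertex -3.404 -0.111 -3.43
vertex -3.31 0.561 -3.111
endloop
endfacet
facet normal 0.409 0.475 0.779
outer loop
vertex -2.772 0.2 -3.173
vertex -3.31 0.561 -3.111
vertex -3.636 -0.669 -2.19
endloop
endfacet
facet normal 0.167 0.404 -0.900
outer loop
vertex -3.31 0.561 -3.111
vertex -3.404 -0.111 -3.43
vertex -3.919 0.416 -3.289
endloop
endfacet
facet normal -0.353 0.619 0.702
outer loop
vertex -3.31 0.561 -3.111
vertex -3.919 0.416 -3.289
vertex -3.636 -0.669 -2.19
endloop
endfacet
facet normal 0.168 0.404 -0.899
outer loop
vertex -3.919 0.416 -3.289
vertex -3.404 -0.111 -3.43
vertex -4.14 -0.126 -3.574
endloop
endfacet
facet normal -0.905 0.162 0.393
outer loop
vertex -3.919 0.416 -3.289
vertex -4.14 -0.126 -3.574
vertex -3.636 -0.669 -2.19
endloop
endfacet
facet normal 0.168 0.405 -0.899
outer loop
vertex -4.14 -0.126 -3.574
vertex -3.404 -0.111 -3.43
vertex -3.807 -0.656 -3.751
endloop
endfacet
facet normal -0.830 -0.551 0.086
outer loop
vertex -4.14 -0.126 -3.574
vertex -3.807 -0.656 -3.751
vertex -3.636 -0.669 -2.19
endloop
endfacet
facet normal 0.168 0.405 -0.899
outer loop
vertex -3.807 -0.656 -3.751
vertex -3.404 -0.111 -3.43
vertex -3.171 -0.776 -3.686
endloop
endfacet
facet normal -0.187 -0.982 0.012
outer loop
vertex -3.807 -0.656 -3.751
vertex -3.171 -0.776 -3.686
vertex -3.636 -0.669 -2.19
endloop
endfacet
facet normal 0.167 0.405 -0.899
outer loop
vertex -3.171 -0.776 -3.686
vertex -3.404 -0.111 -3.43
vertex -2.71 -0.395 -3.429
endloop
endfacet
facet normal 0.542 -0.809 0.226
outer loop
vertex -3.171 -0.776 -3.686
vertex -2.71 -0.395 -3.429
vertex -3.636 -0.669 -2.19
endloop
endfacet
facet normal 0.393 0.897 0.201
outer loop
vertex -1.364 3.293 -0.279
vertex -1.652 3.247 0.488
vertex -0.904 2.959 0.313
endloop
endfacet
facet normal 0.779 0.555 -0.292
outer loop
vertex -1.364 3.293 -0.279
vertex -0.904 2.959 0.313
vertex -0.934 2.611 -0.429
endloop
endfacet
facet normal 0.350 0.406 -0.844
outer loop
vertex -1.364 3.293 -0.279
vertex -0.934 2.611 -0.429
vertex -1.7 2.683 -0.712
endloop
endfacet
facet normal -0.301 0.657 -0.691
outer loop
vertex -1.364 3.293 -0.279
vertex -1.7 2.683 -0.712
vertex -2.144 3.076 -0.145
endloop
endfacet
facet normal -0.275 0.960 -0.046
outer loop
vertex -1.364 3.293 -0.279
vertex -2.144 3.076 -0.145
vertex -1.652 3.247 0.488
endloop
endfacet
facet normal 0.998 -0.063 -0.011
outer loop
vertex -0.934 2.611 -0.429
vertex -0.904 2.959 0.313
vertex -0.956 2.144 0.245
endloop
endfacet
facet normal 0.373 0.492 0.787
outer loop
vertex -0.904 2.959 0.313
vertex -1.652 3.247 0.488
vertex -1.4 2.537 0.812
endloop
endfacet
facet normal -0.705 0.593 0.388
outer loop
vertex -1.652 3.247 0.488
vertex -2.144 3.076 -0.145
vertex -2.166 2.609 0.529
endloop
endfacet
facet normal -0.747 0.102 -0.656
outer loop
vertex -2.144 3.076 -0.145
vertex -1.7 2.683 -0.712
vertex -2.196 2.261 -0.213
endloop
endfacet
facet normal 0.305 -0.304 -0.903
outer loop
vertex -1.7 2.683 -0.712
vertex -0.934 2.611 -0.429
vertex -1.448 1.973 -0.388
endloop
endfacet
facet normal 0.301 -0.657 0.691
outer loop
vertex -1.736 1.927 0.379
vertex -0.956 2.144 0.245
vertex -1.4 2.537 0.812
endloop
endfacet
facet normal -0.350 -0.406 0.844
outer loop
vertex -1.736 1.927 0.379
vertex -1.4 2.537 0.812
vertex -2.166 2.609 0.529
endloop
endfacet
facet normal -0.779 -0.555 0.292
outer loop
vertex -1.736 1.927 0.379
vertex -2.166 2.609 0.529
vertex -2.196 2.261 -0.213
endloop
endfacet
facet normal -0.393 -0.897 -0.201
outer loop
vertex -1.736 1.927 0.379
vertex -2.196 2.261 -0.213
vertex -1.448 1.973 -0.388
endloop
endfacet
facet normal 0.275 -0.960 0.046
outer loop
vertex -1.736 1.927 0.379
vertex -1.448 1.973 -0.388
vertex -0.956 2.144 0.245
endloop
endfacet
facet normal 0.747 -0.102 0.656
outer loop
vertex -1.4 2.537 0.812
vertex -0.956 2.144 0.245
vertex -0.904 2.959 0.313
endloop
endfacet
facet normal -0.305 0.304 0.903
outer loop
vertex -2.166 2.609 0.529
vertex -1.4 2.537 0.812
vertex -1.652 3.247 0.488
endloop
endfacet
facet normal -0.998 0.063 0.011
outer loop
vertex -2.196 2.261 -0.213
vertex -2.166 2.609 0.529
vertex -2.144 3.076 -0.145
endloop
endfacet
facet normal -0.373 -0.492 -0.787
outer loop
vertex -1.448 1.973 -0.388
vertex -2.196 2.261 -0.213
vertex -1.7 2.683 -0.712
endloop
endfacet
facet normal 0.705 -0.593 -0.388
outer loop
vertex -0.956 2.144 0.245
vertex -1.448 1.973 -0.388
vertex -0.934 2.611 -0.429
endloop
endfacet

endsolid


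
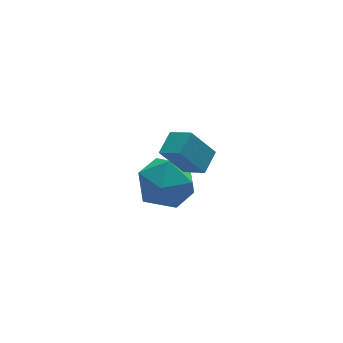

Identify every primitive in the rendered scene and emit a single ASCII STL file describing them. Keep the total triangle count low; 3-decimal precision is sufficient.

solid 
facet normal -0.560 0.163 0.813
outer loop
vertex 2.614 -3.466 0.613
vertex 2.173 -2.741 0.164
vertex 1.958 -4.069 0.282
endloop
endfacet
facet normal 0.459 -0.756 0.467
outer loop
vertex 2.747 -4.299 -0.864
vertex 2.614 -3.466 0.613
vertex 1.958 -4.069 0.282
endloop
endfacet
facet normal -0.559 0.163 0.813
outer loop
vertex 1.958 -4.069 0.282
vertex 2.173 -2.741 0.164
vertex 1.517 -3.344 -0.166
endloop
endfacet
facet normal -0.690 -0.635 -0.348
outer loop
vertex 1.517 -3.344 -0.166
vertex 2.747 -4.299 -0.864
vertex 1.958 -4.069 0.282
endloop
endfacet
facet normal 0.690 0.635 0.348
outer loop
vertex 2.614 -3.466 0.613
vertex 2.962 -2.971 -0.982
vertex 2.173 -2.741 0.164
endloop
endfacet
facet normal 0.459 -0.755 0.467
outer loop
vertex 3.403 -3.696 -0.534
vertex 2.614 -3.466 0.613
vertex 2.747 -4.299 -0.864
endloop
endfacet
facet normal 0.690 0.635 0.348
outer loop
vertex 3.403 -3.696 -0.534
vertex 2.962 -2.971 -0.982
vertex 2.614 -3.466 0.613
endloop
endfacet
facet normal -0.459 0.755 -0.468
outer loop
vertex 2.173 -2.741 0.164
vertex 2.962 -2.971 -0.982
vertex 1.517 -3.344 -0.166
endloop
endfacet
facet normal -0.690 -0.635 -0.347
outer loop
vertex 2.306 -3.574 -1.313
vertex 2.747 -4.299 -0.864
vertex 1.517 -3.344 -0.166
endloop
endfacet
facet normal -0.459 0.756 -0.467
outer loop
vertex 1.517 -3.344 -0.166
vertex 2.962 -2.971 -0.982
vertex 2.306 -3.574 -1.313
endloop
endfacet
facet normal 0.559 -0.163 -0.813
outer loop
vertex 2.306 -3.574 -1.313
vertex 3.403 -3.696 -0.534
vertex 2.747 -4.299 -0.864
endloop
endfacet
facet normal 0.559 -0.162 -0.813
outer loop
vertex 2.962 -2.971 -0.982
vertex 3.403 -3.696 -0.534
vertex 2.306 -3.574 -1.313
endloop
endfacet
facet normal -0.481 -0.129 0.867
outer loop
vertex 1.646 -1.155 -3.357
vertex 2.007 -2.287 -3.326
vertex 2.673 -1.436 -2.83
endloop
endfacet
facet normal -0.260 0.546 0.797
outer loop
vertex 1.646 -1.155 -3.357
vertex 2.673 -1.436 -2.83
vertex 2.602 -0.468 -3.516
endloop
endfacet
facet normal -0.549 0.811 0.201
outer loop
vertex 1.646 -1.155 -3.357
vertex 2.602 -0.468 -3.516
vertex 1.893 -0.721 -4.435
endloop
endfacet
facet normal -0.949 0.301 -0.096
outer loop
vertex 1.646 -1.155 -3.357
vertex 1.893 -0.721 -4.435
vertex 1.525 -1.845 -4.318
endloop
endfacet
facet normal -0.907 -0.280 0.316
outer loop
vertex 1.646 -1.155 -3.357
vertex 1.525 -1.845 -4.318
vertex 2.007 -2.287 -3.326
endloop
endfacet
facet normal 0.449 0.538 0.713
outer loop
vertex 2.602 -0.468 -3.516
vertex 2.673 -1.436 -2.83
vertex 3.555 -1.175 -3.582
endloop
endfacet
facet normal 0.092 -0.554 0.827
outer loop
vertex 2.673 -1.436 -2.83
vertex 2.007 -2.287 -3.326
vertex 3.187 -2.299 -3.465
endloop
endfacet
facet normal -0.597 -0.799 -0.066
outer loop
vertex 2.007 -2.287 -3.326
vertex 1.525 -1.845 -4.318
vertex 2.478 -2.552 -4.384
endloop
endfacet
facet normal -0.666 0.142 -0.732
outer loop
vertex 1.525 -1.845 -4.318
vertex 1.893 -0.721 -4.435
vertex 2.407 -1.584 -5.07
endloop
endfacet
facet normal -0.020 0.968 -0.251
outer loop
vertex 1.893 -0.721 -4.435
vertex 2.602 -0.468 -3.516
vertex 3.073 -0.733 -4.574
endloop
endfacet
facet normal 0.949 -0.301 0.096
outer loop
vertex 3.434 -1.865 -4.543
vertex 3.555 -1.175 -3.582
vertex 3.187 -2.299 -3.465
endloop
endfacet
facet normal 0.549 -0.811 -0.201
outer loop
vertex 3.434 -1.865 -4.543
vertex 3.187 -2.299 -3.465
vertex 2.478 -2.552 -4.384
endloop
endfacet
facet normal 0.260 -0.546 -0.797
outer loop
vertex 3.434 -1.865 -4.543
vertex 2.478 -2.552 -4.384
vertex 2.407 -1.584 -5.07
endloop
endfacet
facet normal 0.481 0.129 -0.867
outer loop
vertex 3.434 -1.865 -4.543
vertex 2.407 -1.584 -5.07
vertex 3.073 -0.733 -4.574
endloop
endfacet
facet normal 0.907 0.280 -0.316
outer loop
vertex 3.434 -1.865 -4.543
vertex 3.073 -0.733 -4.574
vertex 3.555 -1.175 -3.582
endloop
endfacet
facet normal 0.666 -0.142 0.732
outer loop
vertex 3.187 -2.299 -3.465
vertex 3.555 -1.175 -3.582
vertex 2.673 -1.436 -2.83
endloop
endfacet
facet normal 0.020 -0.968 0.251
outer loop
vertex 2.478 -2.552 -4.384
vertex 3.187 -2.299 -3.465
vertex 2.007 -2.287 -3.326
endloop
endfacet
facet normal -0.449 -0.538 -0.713
outer loop
vertex 2.407 -1.584 -5.07
vertex 2.478 -2.552 -4.384
vertex 1.525 -1.845 -4.318
endloop
endfacet
facet normal -0.092 0.554 -0.827
outer loop
vertex 3.073 -0.733 -4.574
vertex 2.407 -1.584 -5.07
vertex 1.893 -0.721 -4.435
endloop
endfacet
facet normal 0.597 0.799 0.066
outer loop
vertex 3.555 -1.175 -3.582
vertex 3.073 -0.733 -4.574
vertex 2.602 -0.468 -3.516
endloop
endfacet

endsolid


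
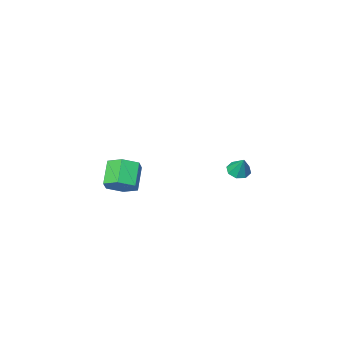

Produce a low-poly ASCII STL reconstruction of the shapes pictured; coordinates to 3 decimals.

solid 
facet normal 0.471 0.580 -0.664
outer loop
vertex 4.361 -3.499 2.245
vertex 3.497 -3.205 1.889
vertex 3.918 -2.709 2.621
endloop
endfacet
facet normal 0.758 0.120 0.641
outer loop
vertex 4.361 -3.499 2.245
vertex 3.918 -2.709 2.621
vertex 3.608 -4.428 3.308
endloop
endfacet
facet normal 0.758 0.120 0.641
outer loop
vertex 3.608 -4.428 3.308
vertex 3.918 -2.709 2.621
vertex 3.165 -3.639 3.684
endloop
endfacet
facet normal -0.471 -0.581 0.664
outer loop
vertex 3.608 -4.428 3.308
vertex 3.165 -3.639 3.684
vertex 2.743 -4.135 2.951
endloop
endfacet
facet normal 0.471 0.581 -0.664
outer loop
vertex 3.918 -2.709 2.621
vertex 3.497 -3.205 1.889
vertex 3.054 -2.416 2.265
endloop
endfacet
facet normal -0.013 0.757 0.653
outer loop
vertex 3.918 -2.709 2.621
vertex 3.054 -2.416 2.265
vertex 3.165 -3.639 3.684
endloop
endfacet
facet normal -0.012 0.757 0.653
outer loop
vertex 3.165 -3.639 3.684
vertex 3.054 -2.416 2.265
vertex 2.301 -3.345 3.328
endloop
endfacet
facet normal -0.471 -0.581 0.664
outer loop
vertex 3.165 -3.639 3.684
vertex 2.301 -3.345 3.328
vertex 2.743 -4.135 2.951
endloop
endfacet
facet normal 0.471 0.581 -0.664
outer loop
vertex 3.054 -2.416 2.265
vertex 3.497 -3.205 1.889
vertex 2.632 -2.912 1.532
endloop
endfacet
facet normal -0.770 0.638 0.012
outer loop
vertex 3.054 -2.416 2.265
vertex 2.632 -2.912 1.532
vertex 2.301 -3.345 3.328
endloop
endfacet
facet normal -0.770 0.638 0.012
outer loop
vertex 2.301 -3.345 3.328
vertex 2.632 -2.912 1.532
vertex 1.879 -3.841 2.595
endloop
endfacet
facet normal -0.471 -0.581 0.664
outer loop
vertex 2.301 -3.345 3.328
vertex 1.879 -3.841 2.595
vertex 2.743 -4.135 2.951
endloop
endfacet
facet normal 0.471 0.581 -0.664
outer loop
vertex 2.632 -2.912 1.532
vertex 3.497 -3.205 1.889
vertex 3.075 -3.701 1.156
endloop
endfacet
facet normal -0.758 -0.120 -0.641
outer loop
vertex 2.632 -2.912 1.532
vertex 3.075 -3.701 1.156
vertex 1.879 -3.841 2.595
endloop
endfacet
facet normal -0.758 -0.120 -0.641
outer loop
vertex 1.879 -3.841 2.595
vertex 3.075 -3.701 1.156
vertex 2.322 -4.631 2.219
endloop
endfacet
facet normal -0.471 -0.580 0.664
outer loop
vertex 1.879 -3.841 2.595
vertex 2.322 -4.631 2.219
vertex 2.743 -4.135 2.951
endloop
endfacet
facet normal 0.471 0.581 -0.664
outer loop
vertex 3.075 -3.701 1.156
vertex 3.497 -3.205 1.889
vertex 3.939 -3.995 1.512
endloop
endfacet
facet normal 0.012 -0.757 -0.654
outer loop
vertex 3.075 -3.701 1.156
vertex 3.939 -3.995 1.512
vertex 2.322 -4.631 2.219
endloop
endfacet
facet normal 0.012 -0.757 -0.653
outer loop
vertex 2.322 -4.631 2.219
vertex 3.939 -3.995 1.512
vertex 3.186 -4.924 2.575
endloop
endfacet
facet normal -0.471 -0.581 0.664
outer loop
vertex 2.322 -4.631 2.219
vertex 3.186 -4.924 2.575
vertex 2.743 -4.135 2.951
endloop
endfacet
facet normal 0.471 0.581 -0.664
outer loop
vertex 3.939 -3.995 1.512
vertex 3.497 -3.205 1.889
vertex 4.361 -3.499 2.245
endloop
endfacet
facet normal 0.770 -0.638 -0.012
outer loop
vertex 3.939 -3.995 1.512
vertex 4.361 -3.499 2.245
vertex 3.186 -4.924 2.575
endloop
endfacet
facet normal 0.770 -0.638 -0.012
outer loop
vertex 3.186 -4.924 2.575
vertex 4.361 -3.499 2.245
vertex 3.608 -4.428 3.308
endloop
endfacet
facet normal -0.471 -0.581 0.664
outer loop
vertex 3.186 -4.924 2.575
vertex 3.608 -4.428 3.308
vertex 2.743 -4.135 2.951
endloop
endfacet
facet normal -0.062 -0.496 -0.866
outer loop
vertex -3.364 -3.801 1.177
vertex -3.901 -3.396 0.983
vertex -3.205 -3.362 0.914
endloop
endfacet
facet normal 0.882 -0.038 0.470
outer loop
vertex -3.364 -3.801 1.177
vertex -3.205 -3.362 0.914
vertex -3.819 -2.744 2.117
endloop
endfacet
facet normal -0.062 -0.497 -0.865
outer loop
vertex -3.205 -3.362 0.914
vertex -3.901 -3.396 0.983
vertex -3.454 -2.943 0.691
endloop
endfacet
facet normal 0.820 0.557 0.132
outer loop
vertex -3.205 -3.362 0.914
vertex -3.454 -2.943 0.691
vertex -3.819 -2.744 2.117
endloop
endfacet
facet normal -0.061 -0.498 -0.865
outer loop
vertex -3.454 -2.943 0.691
vertex -3.901 -3.396 0.983
vertex -3.965 -2.79 0.639
endloop
endfacet
facet normal 0.292 0.955 -0.059
outer loop
vertex -3.454 -2.943 0.691
vertex -3.965 -2.79 0.639
vertex -3.819 -2.744 2.117
endloop
endfacet
facet normal -0.063 -0.498 -0.865
outer loop
vertex -3.965 -2.79 0.639
vertex -3.901 -3.396 0.983
vertex -4.438 -2.991 0.789
endloop
endfacet
facet normal -0.388 0.921 0.010
outer loop
vertex -3.965 -2.79 0.639
vertex -4.438 -2.991 0.789
vertex -3.819 -2.744 2.117
endloop
endfacet
facet normal -0.063 -0.498 -0.865
outer loop
vertex -4.438 -2.991 0.789
vertex -3.901 -3.396 0.983
vertex -4.597 -3.43 1.053
endloop
endfacet
facet normal -0.827 0.478 0.297
outer loop
vertex -4.438 -2.991 0.789
vertex -4.597 -3.43 1.053
vertex -3.819 -2.744 2.117
endloop
endfacet
facet normal -0.063 -0.499 -0.865
outer loop
vertex -4.597 -3.43 1.053
vertex -3.901 -3.396 0.983
vertex -4.348 -3.848 1.276
endloop
endfacet
facet normal -0.764 -0.117 0.634
outer loop
vertex -4.597 -3.43 1.053
vertex -4.348 -3.848 1.276
vertex -3.819 -2.744 2.117
endloop
endfacet
facet normal -0.064 -0.498 -0.865
outer loop
vertex -4.348 -3.848 1.276
vertex -3.901 -3.396 0.983
vertex -3.837 -4.002 1.327
endloop
endfacet
facet normal -0.237 -0.514 0.824
outer loop
vertex -4.348 -3.848 1.276
vertex -3.837 -4.002 1.327
vertex -3.819 -2.744 2.117
endloop
endfacet
facet normal -0.063 -0.498 -0.865
outer loop
vertex -3.837 -4.002 1.327
vertex -3.901 -3.396 0.983
vertex -3.364 -3.801 1.177
endloop
endfacet
facet normal 0.444 -0.481 0.756
outer loop
vertex -3.837 -4.002 1.327
vertex -3.364 -3.801 1.177
vertex -3.819 -2.744 2.117
endloop
endfacet

endsolid


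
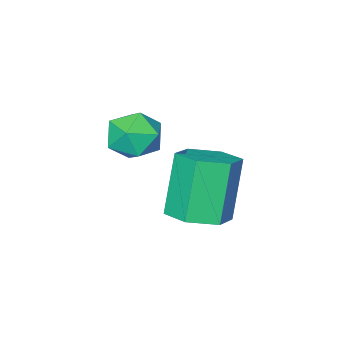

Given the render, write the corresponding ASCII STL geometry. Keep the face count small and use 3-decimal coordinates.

solid 
facet normal -0.612 0.421 0.669
outer loop
vertex 3.086 -2.735 3.588
vertex 3.639 -2.795 4.132
vertex 3.596 -2.156 3.69
endloop
endfacet
facet normal -0.751 0.660 0.011
outer loop
vertex 3.086 -2.735 3.588
vertex 3.596 -2.156 3.69
vertex 3.393 -2.375 2.971
endloop
endfacet
facet normal -0.912 0.097 -0.398
outer loop
vertex 3.086 -2.735 3.588
vertex 3.393 -2.375 2.971
vertex 3.312 -3.148 2.969
endloop
endfacet
facet normal -0.873 -0.488 0.007
outer loop
vertex 3.086 -2.735 3.588
vertex 3.312 -3.148 2.969
vertex 3.463 -3.408 3.686
endloop
endfacet
facet normal -0.687 -0.288 0.667
outer loop
vertex 3.086 -2.735 3.588
vertex 3.463 -3.408 3.686
vertex 3.639 -2.795 4.132
endloop
endfacet
facet normal -0.155 0.956 -0.247
outer loop
vertex 3.393 -2.375 2.971
vertex 3.596 -2.156 3.69
vertex 4.137 -2.212 3.134
endloop
endfacet
facet normal 0.070 0.571 0.818
outer loop
vertex 3.596 -2.156 3.69
vertex 3.639 -2.795 4.132
vertex 4.288 -2.472 3.851
endloop
endfacet
facet normal -0.052 -0.578 0.815
outer loop
vertex 3.639 -2.795 4.132
vertex 3.463 -3.408 3.686
vertex 4.207 -3.245 3.849
endloop
endfacet
facet normal -0.353 -0.901 -0.252
outer loop
vertex 3.463 -3.408 3.686
vertex 3.312 -3.148 2.969
vertex 4.004 -3.464 3.13
endloop
endfacet
facet normal -0.416 0.046 -0.908
outer loop
vertex 3.312 -3.148 2.969
vertex 3.393 -2.375 2.971
vertex 3.961 -2.825 2.688
endloop
endfacet
facet normal 0.873 0.488 -0.007
outer loop
vertex 4.514 -2.885 3.232
vertex 4.137 -2.212 3.134
vertex 4.288 -2.472 3.851
endloop
endfacet
facet normal 0.912 -0.097 0.398
outer loop
vertex 4.514 -2.885 3.232
vertex 4.288 -2.472 3.851
vertex 4.207 -3.245 3.849
endloop
endfacet
facet normal 0.751 -0.660 -0.011
outer loop
vertex 4.514 -2.885 3.232
vertex 4.207 -3.245 3.849
vertex 4.004 -3.464 3.13
endloop
endfacet
facet normal 0.612 -0.421 -0.669
outer loop
vertex 4.514 -2.885 3.232
vertex 4.004 -3.464 3.13
vertex 3.961 -2.825 2.688
endloop
endfacet
facet normal 0.687 0.288 -0.667
outer loop
vertex 4.514 -2.885 3.232
vertex 3.961 -2.825 2.688
vertex 4.137 -2.212 3.134
endloop
endfacet
facet normal 0.353 0.901 0.252
outer loop
vertex 4.288 -2.472 3.851
vertex 4.137 -2.212 3.134
vertex 3.596 -2.156 3.69
endloop
endfacet
facet normal 0.416 -0.046 0.908
outer loop
vertex 4.207 -3.245 3.849
vertex 4.288 -2.472 3.851
vertex 3.639 -2.795 4.132
endloop
endfacet
facet normal 0.155 -0.956 0.247
outer loop
vertex 4.004 -3.464 3.13
vertex 4.207 -3.245 3.849
vertex 3.463 -3.408 3.686
endloop
endfacet
facet normal -0.070 -0.571 -0.818
outer loop
vertex 3.961 -2.825 2.688
vertex 4.004 -3.464 3.13
vertex 3.312 -3.148 2.969
endloop
endfacet
facet normal 0.052 0.578 -0.815
outer loop
vertex 4.137 -2.212 3.134
vertex 3.961 -2.825 2.688
vertex 3.393 -2.375 2.971
endloop
endfacet
facet normal 0.325 0.187 -0.927
outer loop
vertex 4.481 -0.043 2.244
vertex 3.834 -0.387 1.948
vertex 3.833 0.387 2.104
endloop
endfacet
facet normal 0.472 0.818 0.329
outer loop
vertex 4.481 -0.043 2.244
vertex 3.833 0.387 2.104
vertex 3.913 -0.369 3.867
endloop
endfacet
facet normal 0.473 0.817 0.329
outer loop
vertex 3.913 -0.369 3.867
vertex 3.833 0.387 2.104
vertex 3.266 0.062 3.727
endloop
endfacet
facet normal -0.324 -0.186 0.928
outer loop
vertex 3.913 -0.369 3.867
vertex 3.266 0.062 3.727
vertex 3.266 -0.713 3.572
endloop
endfacet
facet normal 0.325 0.187 -0.927
outer loop
vertex 3.833 0.387 2.104
vertex 3.834 -0.387 1.948
vertex 3.186 0.043 1.808
endloop
endfacet
facet normal -0.473 0.881 0.011
outer loop
vertex 3.833 0.387 2.104
vertex 3.186 0.043 1.808
vertex 3.266 0.062 3.727
endloop
endfacet
facet normal -0.473 0.881 0.011
outer loop
vertex 3.266 0.062 3.727
vertex 3.186 0.043 1.808
vertex 2.619 -0.282 3.432
endloop
endfacet
facet normal -0.324 -0.186 0.928
outer loop
vertex 3.266 0.062 3.727
vertex 2.619 -0.282 3.432
vertex 3.266 -0.713 3.572
endloop
endfacet
facet normal 0.324 0.186 -0.928
outer loop
vertex 3.186 0.043 1.808
vertex 3.834 -0.387 1.948
vertex 3.187 -0.731 1.653
endloop
endfacet
facet normal -0.946 0.062 -0.318
outer loop
vertex 3.186 0.043 1.808
vertex 3.187 -0.731 1.653
vertex 2.619 -0.282 3.432
endloop
endfacet
facet normal -0.946 0.064 -0.318
outer loop
vertex 2.619 -0.282 3.432
vertex 3.187 -0.731 1.653
vertex 2.619 -1.057 3.276
endloop
endfacet
facet normal -0.325 -0.187 0.927
outer loop
vertex 2.619 -0.282 3.432
vertex 2.619 -1.057 3.276
vertex 3.266 -0.713 3.572
endloop
endfacet
facet normal 0.324 0.186 -0.928
outer loop
vertex 3.187 -0.731 1.653
vertex 3.834 -0.387 1.948
vertex 3.834 -1.162 1.793
endloop
endfacet
facet normal -0.473 -0.817 -0.330
outer loop
vertex 3.187 -0.731 1.653
vertex 3.834 -1.162 1.793
vertex 2.619 -1.057 3.276
endloop
endfacet
facet normal -0.472 -0.818 -0.329
outer loop
vertex 2.619 -1.057 3.276
vertex 3.834 -1.162 1.793
vertex 3.267 -1.487 3.416
endloop
endfacet
facet normal -0.325 -0.187 0.927
outer loop
vertex 2.619 -1.057 3.276
vertex 3.267 -1.487 3.416
vertex 3.266 -0.713 3.572
endloop
endfacet
facet normal 0.324 0.186 -0.928
outer loop
vertex 3.834 -1.162 1.793
vertex 3.834 -0.387 1.948
vertex 4.481 -0.818 2.088
endloop
endfacet
facet normal 0.473 -0.881 -0.011
outer loop
vertex 3.834 -1.162 1.793
vertex 4.481 -0.818 2.088
vertex 3.267 -1.487 3.416
endloop
endfacet
facet normal 0.473 -0.881 -0.011
outer loop
vertex 3.267 -1.487 3.416
vertex 4.481 -0.818 2.088
vertex 3.914 -1.143 3.712
endloop
endfacet
facet normal -0.325 -0.187 0.927
outer loop
vertex 3.267 -1.487 3.416
vertex 3.914 -1.143 3.712
vertex 3.266 -0.713 3.572
endloop
endfacet
facet normal 0.325 0.187 -0.927
outer loop
vertex 4.481 -0.818 2.088
vertex 3.834 -0.387 1.948
vertex 4.481 -0.043 2.244
endloop
endfacet
facet normal 0.946 -0.064 0.318
outer loop
vertex 4.481 -0.818 2.088
vertex 4.481 -0.043 2.244
vertex 3.914 -1.143 3.712
endloop
endfacet
facet normal 0.946 -0.063 0.318
outer loop
vertex 3.914 -1.143 3.712
vertex 4.481 -0.043 2.244
vertex 3.913 -0.369 3.867
endloop
endfacet
facet normal -0.324 -0.186 0.928
outer loop
vertex 3.914 -1.143 3.712
vertex 3.913 -0.369 3.867
vertex 3.266 -0.713 3.572
endloop
endfacet

endsolid


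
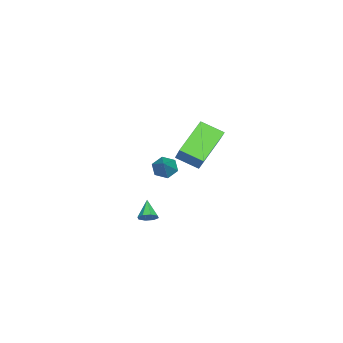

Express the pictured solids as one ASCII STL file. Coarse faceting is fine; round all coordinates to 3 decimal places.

solid 
facet normal 0.736 0.310 -0.601
outer loop
vertex 3.814 2.325 -3.698
vertex 3.456 2.475 -4.059
vertex 3.694 2.709 -3.647
endloop
endfacet
facet normal 0.264 -0.045 0.963
outer loop
vertex 3.814 2.325 -3.698
vertex 3.694 2.709 -3.647
vertex 2.624 2.125 -3.381
endloop
endfacet
facet normal 0.736 0.310 -0.601
outer loop
vertex 3.694 2.709 -3.647
vertex 3.456 2.475 -4.059
vertex 3.434 2.956 -3.838
endloop
endfacet
facet normal -0.092 0.547 0.832
outer loop
vertex 3.694 2.709 -3.647
vertex 3.434 2.956 -3.838
vertex 2.624 2.125 -3.381
endloop
endfacet
facet normal 0.738 0.309 -0.600
outer loop
vertex 3.434 2.956 -3.838
vertex 3.456 2.475 -4.059
vertex 3.188 2.922 -4.158
endloop
endfacet
facet normal -0.564 0.745 0.355
outer loop
vertex 3.434 2.956 -3.838
vertex 3.188 2.922 -4.158
vertex 2.624 2.125 -3.381
endloop
endfacet
facet normal 0.738 0.310 -0.599
outer loop
vertex 3.188 2.922 -4.158
vertex 3.456 2.475 -4.059
vertex 3.099 2.625 -4.421
endloop
endfacet
facet normal -0.880 0.434 -0.193
outer loop
vertex 3.188 2.922 -4.158
vertex 3.099 2.625 -4.421
vertex 2.624 2.125 -3.381
endloop
endfacet
facet normal 0.738 0.309 -0.600
outer loop
vertex 3.099 2.625 -4.421
vertex 3.456 2.475 -4.059
vertex 3.219 2.241 -4.471
endloop
endfacet
facet normal -0.850 -0.202 -0.486
outer loop
vertex 3.099 2.625 -4.421
vertex 3.219 2.241 -4.471
vertex 2.624 2.125 -3.381
endloop
endfacet
facet normal 0.737 0.311 -0.600
outer loop
vertex 3.219 2.241 -4.471
vertex 3.456 2.475 -4.059
vertex 3.478 1.994 -4.281
endloop
endfacet
facet normal -0.496 -0.793 -0.355
outer loop
vertex 3.219 2.241 -4.471
vertex 3.478 1.994 -4.281
vertex 2.624 2.125 -3.381
endloop
endfacet
facet normal 0.735 0.311 -0.602
outer loop
vertex 3.478 1.994 -4.281
vertex 3.456 2.475 -4.059
vertex 3.725 2.029 -3.961
endloop
endfacet
facet normal -0.021 -0.992 0.125
outer loop
vertex 3.478 1.994 -4.281
vertex 3.725 2.029 -3.961
vertex 2.624 2.125 -3.381
endloop
endfacet
facet normal 0.736 0.312 -0.600
outer loop
vertex 3.725 2.029 -3.961
vertex 3.456 2.475 -4.059
vertex 3.814 2.325 -3.698
endloop
endfacet
facet normal 0.293 -0.683 0.669
outer loop
vertex 3.725 2.029 -3.961
vertex 3.814 2.325 -3.698
vertex 2.624 2.125 -3.381
endloop
endfacet
facet normal -0.725 -0.210 -0.656
outer loop
vertex -0.901 1.257 -3.852
vertex -1.347 1.652 -3.485
vertex -0.966 1.939 -3.998
endloop
endfacet
facet normal 0.904 -0.006 -0.429
outer loop
vertex -0.901 1.257 -3.852
vertex -0.966 1.939 -3.998
vertex -0.253 1.968 -2.495
endloop
endfacet
facet normal -0.725 -0.210 -0.656
outer loop
vertex -0.966 1.939 -3.998
vertex -1.347 1.652 -3.485
vertex -1.412 2.334 -3.631
endloop
endfacet
facet normal 0.512 0.819 -0.259
outer loop
vertex -0.966 1.939 -3.998
vertex -1.412 2.334 -3.631
vertex -0.253 1.968 -2.495
endloop
endfacet
facet normal -0.724 -0.210 -0.657
outer loop
vertex -1.412 2.334 -3.631
vertex -1.347 1.652 -3.485
vertex -1.794 2.047 -3.118
endloop
endfacet
facet normal -0.121 0.902 0.414
outer loop
vertex -1.412 2.334 -3.631
vertex -1.794 2.047 -3.118
vertex -0.253 1.968 -2.495
endloop
endfacet
facet normal -0.724 -0.209 -0.657
outer loop
vertex -1.794 2.047 -3.118
vertex -1.347 1.652 -3.485
vertex -1.729 1.366 -2.973
endloop
endfacet
facet normal -0.363 0.161 0.918
outer loop
vertex -1.794 2.047 -3.118
vertex -1.729 1.366 -2.973
vertex -0.253 1.968 -2.495
endloop
endfacet
facet normal -0.725 -0.208 -0.657
outer loop
vertex -1.729 1.366 -2.973
vertex -1.347 1.652 -3.485
vertex -1.283 0.971 -3.34
endloop
endfacet
facet normal 0.028 -0.663 0.748
outer loop
vertex -1.729 1.366 -2.973
vertex -1.283 0.971 -3.34
vertex -0.253 1.968 -2.495
endloop
endfacet
facet normal -0.725 -0.208 -0.657
outer loop
vertex -1.283 0.971 -3.34
vertex -1.347 1.652 -3.485
vertex -0.901 1.257 -3.852
endloop
endfacet
facet normal 0.661 -0.747 0.076
outer loop
vertex -1.283 0.971 -3.34
vertex -0.901 1.257 -3.852
vertex -0.253 1.968 -2.495
endloop
endfacet
facet normal -0.629 -0.332 -0.703
outer loop
vertex -4.549 2.235 -2.343
vertex -4.57 3.517 -2.929
vertex -2.839 1.683 -3.613
endloop
endfacet
facet normal 0.015 -0.909 0.415
outer loop
vertex -1.55 2.363 -2.171
vertex -4.549 2.235 -2.343
vertex -2.839 1.683 -3.613
endloop
endfacet
facet normal -0.629 -0.331 -0.704
outer loop
vertex -2.839 1.683 -3.613
vertex -4.57 3.517 -2.929
vertex -2.86 2.966 -4.198
endloop
endfacet
facet normal 0.777 -0.250 -0.577
outer loop
vertex -2.86 2.966 -4.198
vertex -1.55 2.363 -2.171
vertex -2.839 1.683 -3.613
endloop
endfacet
facet normal -0.777 0.251 0.577
outer loop
vertex -4.549 2.235 -2.343
vertex -3.281 4.197 -1.487
vertex -4.57 3.517 -2.929
endloop
endfacet
facet normal 0.015 -0.910 0.415
outer loop
vertex -3.26 2.914 -0.902
vertex -4.549 2.235 -2.343
vertex -1.55 2.363 -2.171
endloop
endfacet
facet normal -0.777 0.250 0.577
outer loop
vertex -3.26 2.914 -0.902
vertex -3.281 4.197 -1.487
vertex -4.549 2.235 -2.343
endloop
endfacet
facet normal -0.015 0.910 -0.415
outer loop
vertex -4.57 3.517 -2.929
vertex -3.281 4.197 -1.487
vertex -2.86 2.966 -4.198
endloop
endfacet
facet normal 0.777 -0.251 -0.577
outer loop
vertex -1.571 3.645 -2.757
vertex -1.55 2.363 -2.171
vertex -2.86 2.966 -4.198
endloop
endfacet
facet normal -0.015 0.910 -0.415
outer loop
vertex -2.86 2.966 -4.198
vertex -3.281 4.197 -1.487
vertex -1.571 3.645 -2.757
endloop
endfacet
facet normal 0.629 0.332 0.703
outer loop
vertex -1.571 3.645 -2.757
vertex -3.26 2.914 -0.902
vertex -1.55 2.363 -2.171
endloop
endfacet
facet normal 0.629 0.331 0.703
outer loop
vertex -3.281 4.197 -1.487
vertex -3.26 2.914 -0.902
vertex -1.571 3.645 -2.757
endloop
endfacet

endsolid
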